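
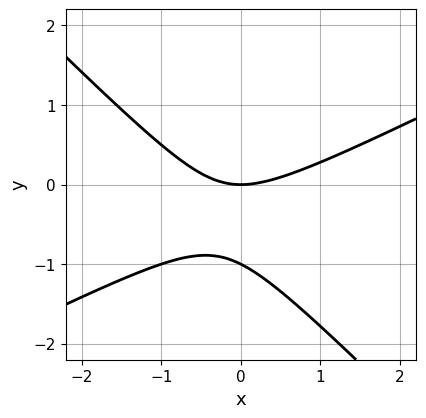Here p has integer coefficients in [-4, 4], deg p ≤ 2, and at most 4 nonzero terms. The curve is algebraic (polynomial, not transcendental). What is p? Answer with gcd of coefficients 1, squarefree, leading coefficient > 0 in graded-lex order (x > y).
x^2 - x*y - 2*y^2 - 2*y

1. deg p = 2.
2. From the visible intercepts: the y-axis gridline crossings are at y ∈ {-1, 0}; it meets the x-axis at x = 0 (among the integer gridlines).
3. The integer polynomial consistent with all of this is the stated p.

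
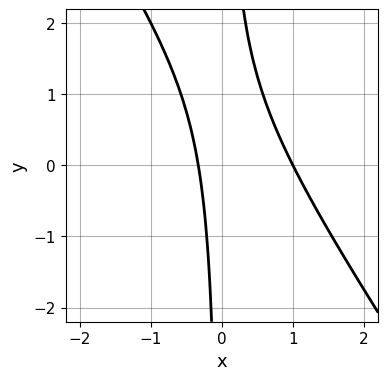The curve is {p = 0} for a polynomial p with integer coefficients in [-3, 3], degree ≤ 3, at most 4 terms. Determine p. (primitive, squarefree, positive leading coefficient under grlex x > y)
3*x^2 + 2*x*y - 2*x - 1

First, the degree is 2 — the shape is more complex than any degree-1 curve.
Next, reading off the gridlines: no y-intercept at any integer in the box; it meets the x-axis at x = 1 (among the integer gridlines).
Finally, putting this together gives p.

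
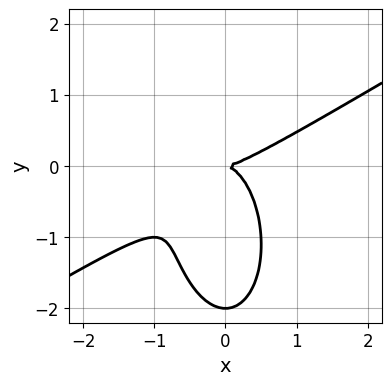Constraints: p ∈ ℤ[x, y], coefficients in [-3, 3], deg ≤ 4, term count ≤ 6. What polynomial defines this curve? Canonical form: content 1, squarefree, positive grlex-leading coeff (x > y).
1. deg p = 3. The shape is more complex than any degree-2 curve.
2. Reading off the gridlines: among the integer gridlines, it crosses the y-axis at y ∈ {-2, 0}; it crosses the x-axis at the gridline x = 0.
3. Together with the visible shape, these determine p as stated.

2*x^3 - 3*x^2*y - y^3 - 2*y^2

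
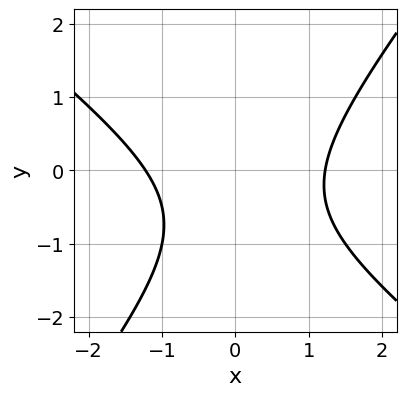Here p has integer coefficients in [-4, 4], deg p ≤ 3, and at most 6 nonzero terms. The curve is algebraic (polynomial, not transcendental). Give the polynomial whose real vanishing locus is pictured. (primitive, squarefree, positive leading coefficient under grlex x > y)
(a) The degree is 2 — no degree-1 curve has this shape.
(b) From the visible intercepts: it misses every integer gridline on the y-axis.
(c) Matching integer coefficients to the picture gives p.

2*x^2 + x*y - 2*y^2 - 2*y - 3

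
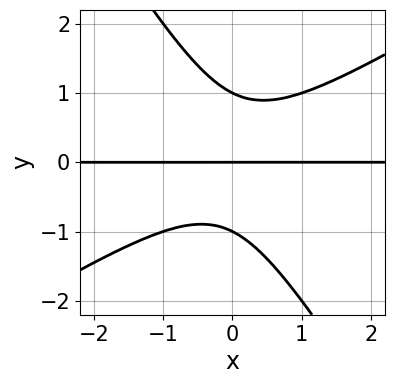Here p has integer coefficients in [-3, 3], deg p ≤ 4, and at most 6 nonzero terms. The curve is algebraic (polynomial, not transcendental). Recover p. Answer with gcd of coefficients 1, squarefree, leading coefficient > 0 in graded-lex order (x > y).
x^2*y - x*y^2 - y^3 + y

deg p = 3. No degree-2 curve has this shape.
Against the integer gridlines: among the integer gridlines, it crosses the y-axis at y ∈ {-1, 0, 1}; the visible x-axis segment lies entirely on the curve.
Together with the visible shape, these determine p as stated.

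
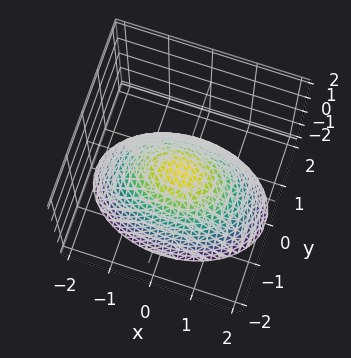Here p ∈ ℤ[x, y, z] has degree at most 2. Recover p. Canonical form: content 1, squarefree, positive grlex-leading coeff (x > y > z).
x^2 + 2*y^2 + 2*z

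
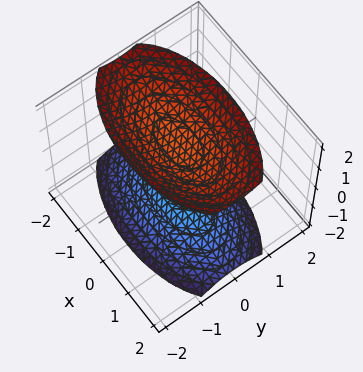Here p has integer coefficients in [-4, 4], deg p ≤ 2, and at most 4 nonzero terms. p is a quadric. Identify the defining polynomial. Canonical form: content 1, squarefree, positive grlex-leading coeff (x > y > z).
First, I count 2 distinct pieces. They look like related sheets of one shape, so recover p as a whole.
Next, deg p = 2. Two sheets facing apart; a quadric.
Next, symmetries: it's symmetric under y → −y, forcing even powers of y; the x ↦ −x reflection is a symmetry, so x appears only in even powers; mirror symmetry z ↦ −z ⇒ only even powers of z.
Next, from the visible intercepts: the surface avoids every integer x-axis point in the box; the surface avoids every integer y-axis point in the box.
Finally, solving for integer coefficients yields p as stated.

x^2 + 3*y^2 - 2*z^2 + 3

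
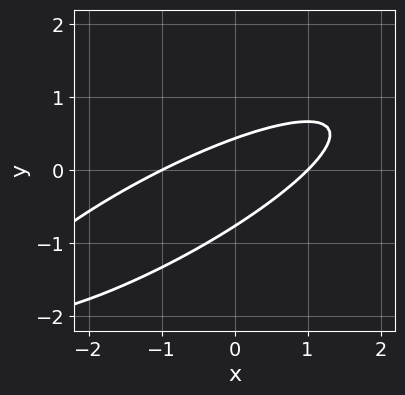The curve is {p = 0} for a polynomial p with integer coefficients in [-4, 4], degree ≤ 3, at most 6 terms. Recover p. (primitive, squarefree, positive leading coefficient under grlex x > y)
x^2 - 3*x*y + 3*y^2 + y - 1

(a) deg p = 2.
(b) Against the integer gridlines: the x-axis gridline crossings are at x ∈ {-1, 1}.
(c) The integer polynomial consistent with all of this is the stated p.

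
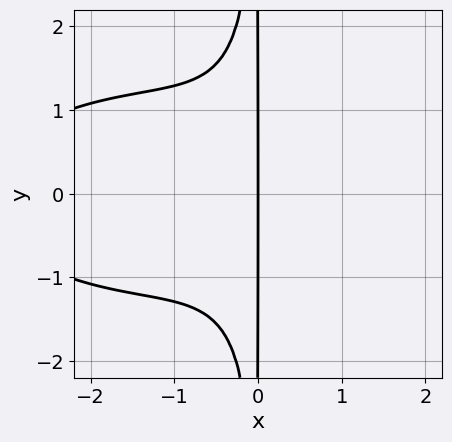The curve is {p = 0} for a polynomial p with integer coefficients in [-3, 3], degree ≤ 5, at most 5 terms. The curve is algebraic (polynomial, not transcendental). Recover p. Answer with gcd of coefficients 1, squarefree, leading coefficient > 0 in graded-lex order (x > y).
The degree is 4 — the shape is more complex than any degree-3 curve.
Symmetries: mirror symmetry y ↦ −y ⇒ only even powers of y.
Reading off the gridlines: every point of the y-axis in the box is on the curve; it meets the x-axis at x = 0 (among the integer gridlines).
The integer polynomial consistent with all of this is the stated p.

x^4 + 3*x^2*y^2 + 3*x^3 + 3*x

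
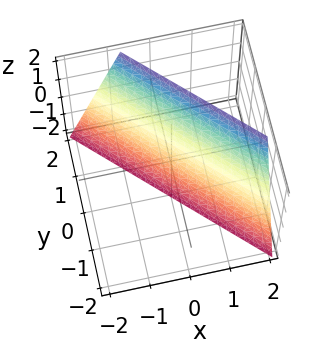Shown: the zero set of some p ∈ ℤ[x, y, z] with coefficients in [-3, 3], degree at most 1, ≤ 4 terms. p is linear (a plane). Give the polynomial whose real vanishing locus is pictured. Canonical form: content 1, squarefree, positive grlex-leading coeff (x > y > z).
The degree is 1 — the surface is flat (a plane).
Observable constraints: it meets the z-axis at z = -2 (among the integer gridlines).
Fitting integer coefficients to these (and the overall shape) gives p.

3*x + 3*y - z - 2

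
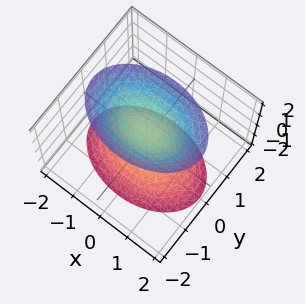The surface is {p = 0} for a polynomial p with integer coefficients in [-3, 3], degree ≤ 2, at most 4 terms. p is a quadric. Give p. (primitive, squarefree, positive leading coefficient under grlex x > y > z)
x^2 + 2*y^2 - z^2 + 1

The picture has 2 separate pieces. Treating them together as one polynomial.
Degree: two separate bowl-shaped sheets opening away from each other; a quadric, so deg p = 2.
Symmetries: the y ↦ −y reflection is a symmetry, so y appears only in even powers; mirror symmetry z ↦ −z ⇒ only even powers of z; mirror symmetry x ↦ −x ⇒ only even powers of x.
Reading off the gridlines: the surface avoids every integer y-axis point in the box; among the integer gridlines, it crosses the z-axis at z ∈ {-1, 1}; the surface avoids every integer x-axis point in the box.
These observations pin down the coefficients.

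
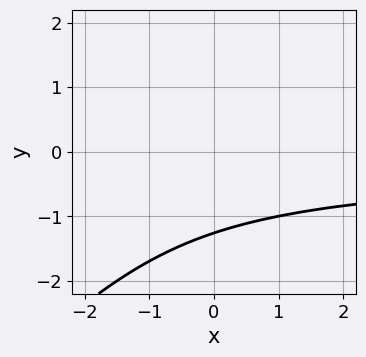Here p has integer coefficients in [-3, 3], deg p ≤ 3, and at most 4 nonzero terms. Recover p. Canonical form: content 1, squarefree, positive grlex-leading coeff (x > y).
x*y^2 - y^3 - 2

1. deg p = 3. The shape is more complex than any degree-2 curve.
2. Checking where it meets the axes: the curve avoids every integer x-axis point in the box.
3. Putting this together gives p.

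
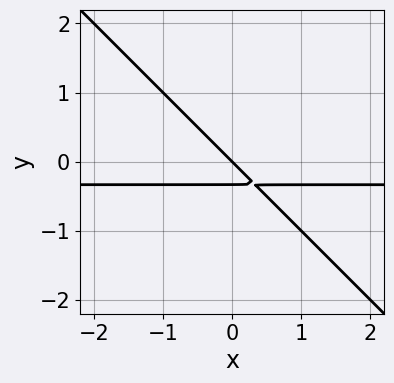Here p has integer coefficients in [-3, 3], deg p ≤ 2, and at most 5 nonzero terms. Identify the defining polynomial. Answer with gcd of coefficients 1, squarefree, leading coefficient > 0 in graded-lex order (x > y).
3*x*y + 3*y^2 + x + y

First, the degree is 2 — no degree-1 curve has this shape.
Then, observable constraints: it crosses the y-axis at the gridline y = 0; one x-axis crossing is at x = 0.
Finally, the integer polynomial consistent with all of this is the stated p.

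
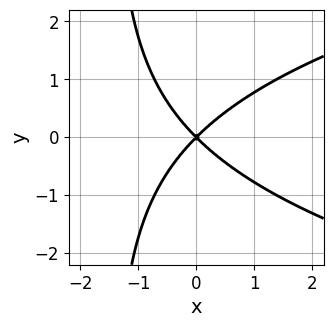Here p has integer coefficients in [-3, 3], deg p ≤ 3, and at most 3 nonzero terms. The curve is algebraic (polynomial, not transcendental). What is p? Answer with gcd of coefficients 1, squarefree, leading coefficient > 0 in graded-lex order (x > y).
1. The degree is 3 — the shape is more complex than any degree-2 curve.
2. Symmetries: the y ↦ −y reflection is a symmetry, so y appears only in even powers.
3. From the visible intercepts: it crosses the x-axis at the gridline x = 0; one y-axis crossing is at y = 0.
4. Putting this together gives p.

2*x*y^2 - 3*x^2 + 3*y^2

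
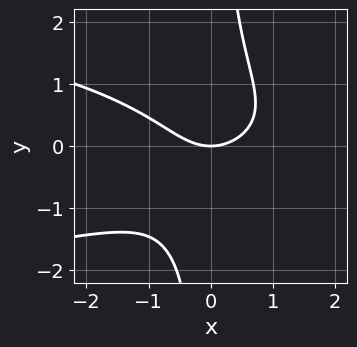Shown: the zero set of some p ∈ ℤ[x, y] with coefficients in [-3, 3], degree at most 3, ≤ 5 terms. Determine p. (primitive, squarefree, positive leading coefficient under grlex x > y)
1. deg p = 3. A generic line meets the curve in up to 3 points.
2. Observable constraints: one y-axis crossing is at y = 0; one x-axis crossing is at x = 0.
3. Solving for integer coefficients yields p as stated.

3*x*y^2 + 2*x^2 - 3*y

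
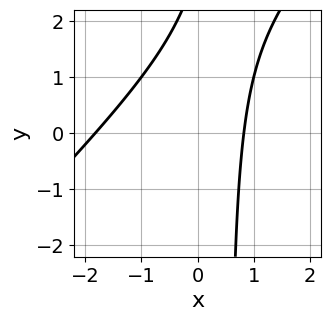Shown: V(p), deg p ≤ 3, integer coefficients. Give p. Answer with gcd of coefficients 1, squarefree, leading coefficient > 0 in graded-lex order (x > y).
2*x^2 - 2*x*y + 2*x + y - 3

deg p = 2. A generic line meets the curve in up to 2 points.
Checking where it meets the axes: it misses every integer gridline on the y-axis.
Solving for integer coefficients yields p as stated.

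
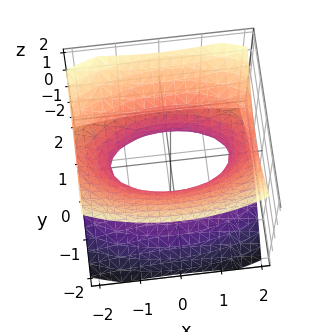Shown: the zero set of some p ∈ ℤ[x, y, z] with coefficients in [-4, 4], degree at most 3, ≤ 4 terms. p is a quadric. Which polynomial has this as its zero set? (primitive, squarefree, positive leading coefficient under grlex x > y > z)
x^2 + 3*y^2 - 3*z^2 - 2

First, deg p = 2. One connected sheet with a waist; a quadric.
Then, symmetries: mirror symmetry x ↦ −x ⇒ only even powers of x; mirror symmetry z ↦ −z ⇒ only even powers of z; the y ↦ −y reflection is a symmetry, so y appears only in even powers.
Then, observable constraints: it misses every integer gridline on the z-axis.
Finally, solving for integer coefficients yields p as stated.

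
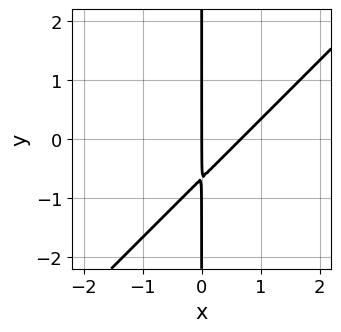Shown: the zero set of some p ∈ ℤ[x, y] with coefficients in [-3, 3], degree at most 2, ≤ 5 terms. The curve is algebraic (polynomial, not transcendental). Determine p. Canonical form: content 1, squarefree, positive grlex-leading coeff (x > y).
3*x^2 - 3*x*y - 2*x

1. Degree: no degree-1 curve has this shape, so deg p = 2.
2. Checking where it meets the axes: it meets the x-axis at x = 0 (among the integer gridlines); every point of the y-axis in the box is on the curve.
3. Assembling these constraints gives the stated polynomial.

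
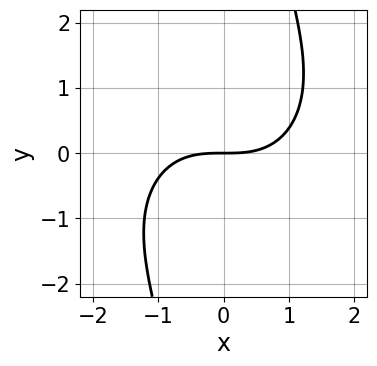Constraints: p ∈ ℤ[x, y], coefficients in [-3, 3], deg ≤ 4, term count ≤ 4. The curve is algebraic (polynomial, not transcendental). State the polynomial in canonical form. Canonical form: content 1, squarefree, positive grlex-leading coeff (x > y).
x^3 + x*y^2 - 3*y

First, degree: a generic line meets the curve in up to 3 points, so deg p = 3.
Then, against the integer gridlines: it meets the y-axis at y = 0 (among the integer gridlines); it meets the x-axis at x = 0 (among the integer gridlines).
Finally, solving for integer coefficients yields p as stated.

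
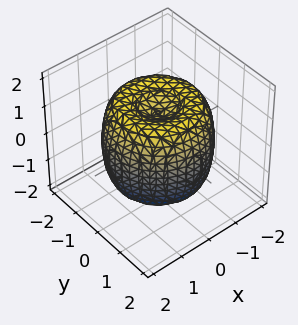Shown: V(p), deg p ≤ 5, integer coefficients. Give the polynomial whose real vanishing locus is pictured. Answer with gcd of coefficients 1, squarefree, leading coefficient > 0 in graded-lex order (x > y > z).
x^4 + 2*x^2*y^2 + y^4 - 2*x^2 - 2*y^2 + z^2 - 1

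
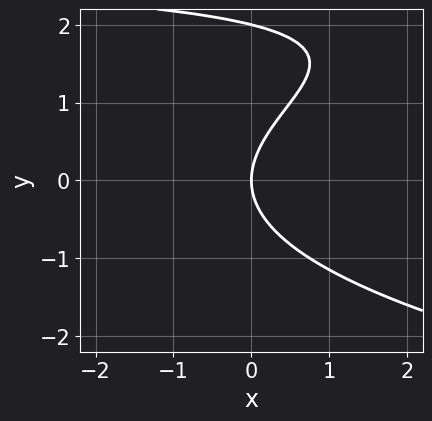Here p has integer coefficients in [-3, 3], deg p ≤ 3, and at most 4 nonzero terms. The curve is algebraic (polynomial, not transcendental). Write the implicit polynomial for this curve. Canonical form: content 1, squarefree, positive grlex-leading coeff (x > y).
(a) Degree: the shape is more complex than any degree-2 curve, so deg p = 3.
(b) Observable constraints: among the integer gridlines, it crosses the y-axis at y ∈ {0, 2}; it crosses the x-axis at the gridline x = 0.
(c) Matching integer coefficients to the picture gives p.

y^3 - x*y - 2*y^2 + 3*x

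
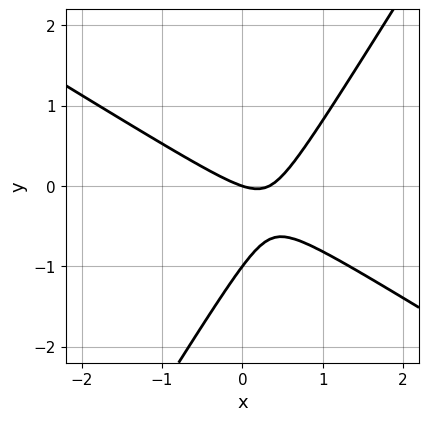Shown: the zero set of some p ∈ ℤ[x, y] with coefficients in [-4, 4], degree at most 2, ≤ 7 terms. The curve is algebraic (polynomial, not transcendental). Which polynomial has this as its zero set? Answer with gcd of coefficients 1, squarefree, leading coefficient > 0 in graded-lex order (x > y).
First, deg p = 2. A generic line meets the curve in up to 2 points.
Then, checking where it meets the axes: it crosses the x-axis at the gridline x = 0; among the integer gridlines, it crosses the y-axis at y ∈ {-1, 0}.
Finally, fitting integer coefficients to these (and the overall shape) gives p.

3*x^2 + 3*x*y - 3*y^2 - x - 3*y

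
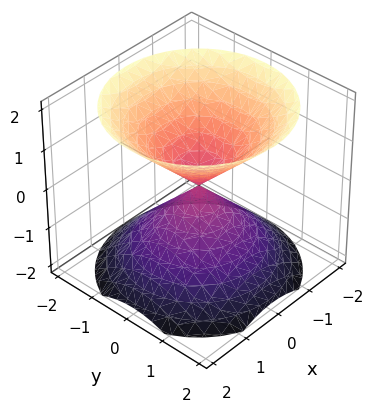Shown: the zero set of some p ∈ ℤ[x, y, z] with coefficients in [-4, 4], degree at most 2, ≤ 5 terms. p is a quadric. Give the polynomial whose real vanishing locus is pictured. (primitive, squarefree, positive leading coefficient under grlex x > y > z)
x^2 + y^2 - z^2

There are 2 components.
Degree: a double cone through the origin; a quadric, so deg p = 2.
Symmetry: every cross-section ⟂ z is a circle, so x, y appear only via x² + y²; mirror symmetry z ↦ −z ⇒ only even powers of z.
From the visible intercepts: it crosses the x-axis at the gridline x = 0; a circular section at z = 1 has radius exactly 1.
These observations pin down the coefficients.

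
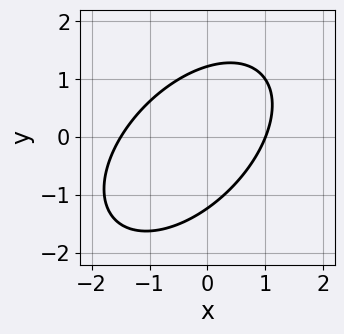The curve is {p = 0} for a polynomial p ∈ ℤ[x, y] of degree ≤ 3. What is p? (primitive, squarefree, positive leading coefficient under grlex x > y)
2*x^2 - 2*x*y + 2*y^2 + x - 3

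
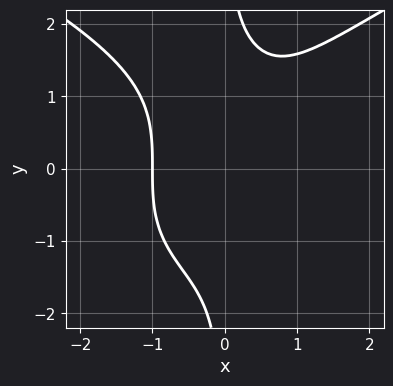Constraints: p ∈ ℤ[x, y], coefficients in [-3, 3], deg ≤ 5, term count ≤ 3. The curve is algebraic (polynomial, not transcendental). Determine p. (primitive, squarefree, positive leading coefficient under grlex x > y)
x*y^3 - 2*x^3 - 2

(a) deg p = 4. The shape is more complex than any degree-3 curve.
(b) Observable constraints: it misses every integer gridline on the y-axis; it meets the x-axis at x = -1 (among the integer gridlines).
(c) Together with the visible shape, these determine p as stated.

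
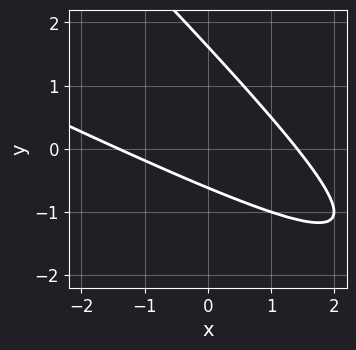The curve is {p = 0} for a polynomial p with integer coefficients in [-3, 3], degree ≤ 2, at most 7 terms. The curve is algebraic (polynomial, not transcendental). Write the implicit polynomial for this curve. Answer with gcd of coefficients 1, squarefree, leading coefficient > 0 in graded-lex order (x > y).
1. The degree is 2 — the shape is more complex than any degree-1 curve.
2. Solving for integer coefficients yields p as stated.

x^2 + 3*x*y + 2*y^2 - 2*y - 2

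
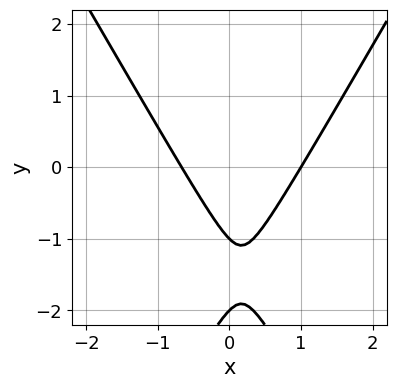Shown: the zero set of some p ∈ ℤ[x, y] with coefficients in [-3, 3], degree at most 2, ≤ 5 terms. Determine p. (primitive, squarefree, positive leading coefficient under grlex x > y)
Degree: the shape is more complex than any degree-1 curve, so deg p = 2.
From the visible intercepts: among the integer gridlines, it crosses the y-axis at y ∈ {-2, -1}; one x-axis crossing is at x = 1.
Assembling these constraints gives the stated polynomial.

3*x^2 - y^2 - x - 3*y - 2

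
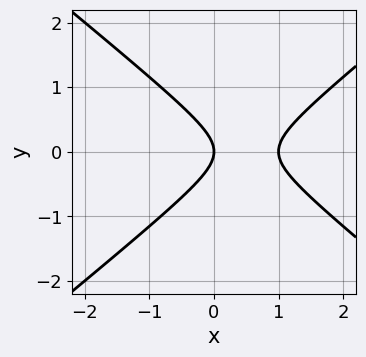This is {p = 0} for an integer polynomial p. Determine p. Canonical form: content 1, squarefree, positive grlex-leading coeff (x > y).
2*x^2 - 3*y^2 - 2*x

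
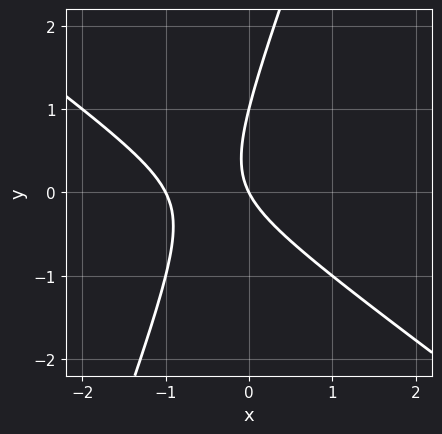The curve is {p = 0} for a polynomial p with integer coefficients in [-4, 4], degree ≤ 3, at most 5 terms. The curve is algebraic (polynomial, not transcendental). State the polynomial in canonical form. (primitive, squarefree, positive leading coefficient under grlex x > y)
First, degree: the shape is more complex than any degree-1 curve, so deg p = 2.
Then, reading off the gridlines: the x-axis gridline crossings are at x ∈ {-1, 0}; the y-axis gridline crossings are at y ∈ {0, 1}.
Finally, solving for integer coefficients yields p as stated.

2*x^2 + 2*x*y - y^2 + 2*x + y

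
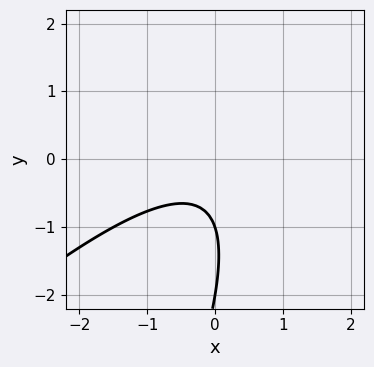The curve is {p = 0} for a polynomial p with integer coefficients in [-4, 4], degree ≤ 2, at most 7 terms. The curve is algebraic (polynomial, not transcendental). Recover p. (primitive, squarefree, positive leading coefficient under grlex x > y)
2*x^2 - 3*x*y + y^2 + 3*y + 2

First, the degree is 2 — the shape is more complex than any degree-1 curve.
Next, observable constraints: the y-axis gridline crossings are at y ∈ {-2, -1}; it misses every integer gridline on the x-axis.
Finally, putting this together gives p.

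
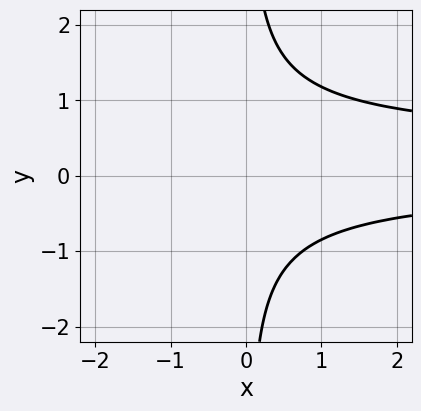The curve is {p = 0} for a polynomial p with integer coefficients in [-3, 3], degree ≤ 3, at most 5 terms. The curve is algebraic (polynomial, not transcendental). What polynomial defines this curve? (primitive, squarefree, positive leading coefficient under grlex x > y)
The degree is 3 — a generic line meets the curve in up to 3 points.
Checking where it meets the axes: the curve avoids every integer x-axis point in the box; it misses every integer gridline on the y-axis.
Matching integer coefficients to the picture gives p.

3*x*y^2 - x*y - 3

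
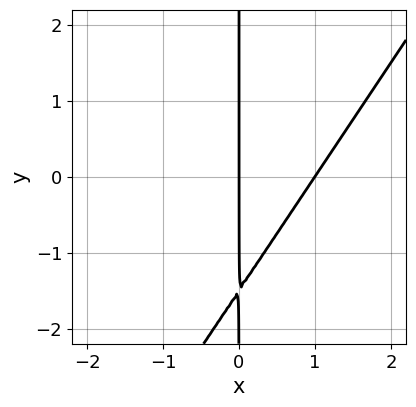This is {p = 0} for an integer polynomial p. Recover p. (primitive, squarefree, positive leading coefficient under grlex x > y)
3*x^2 - 2*x*y - 3*x

First, degree: a generic line meets the curve in up to 2 points, so deg p = 2.
Then, reading off the gridlines: among the integer gridlines, it crosses the x-axis at x ∈ {0, 1}; the visible y-axis segment lies entirely on the curve.
Finally, the integer polynomial consistent with all of this is the stated p.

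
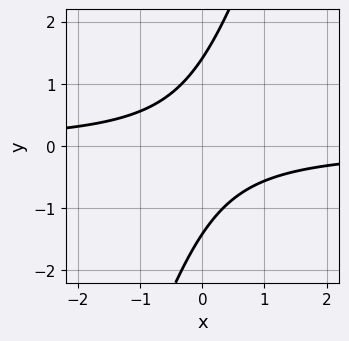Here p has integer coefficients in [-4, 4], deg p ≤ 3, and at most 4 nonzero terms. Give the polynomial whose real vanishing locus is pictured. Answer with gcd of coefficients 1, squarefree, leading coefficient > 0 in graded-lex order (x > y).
3*x*y - y^2 + 2

(a) The degree is 2 — no degree-1 curve has this shape.
(b) Against the integer gridlines: the curve avoids every integer x-axis point in the box.
(c) Together with the visible shape, these determine p as stated.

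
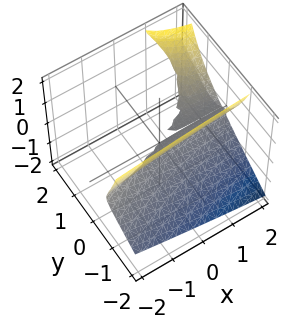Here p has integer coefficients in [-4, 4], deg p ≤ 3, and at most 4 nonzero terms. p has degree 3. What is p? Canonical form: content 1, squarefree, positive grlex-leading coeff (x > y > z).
The picture has 2 separate pieces. Treating them together as one polynomial.
The degree is 3 — the shape is more complex than any degree-2 surface.
From the visible intercepts: one z-axis crossing is at z = 0; every point of the x-axis in the box is on the surface; it meets the y-axis at y = 0 (among the integer gridlines).
Together with the visible shape, these determine p as stated.

x*y^2 - 2*y^3 + 3*y^2*z - 3*z^2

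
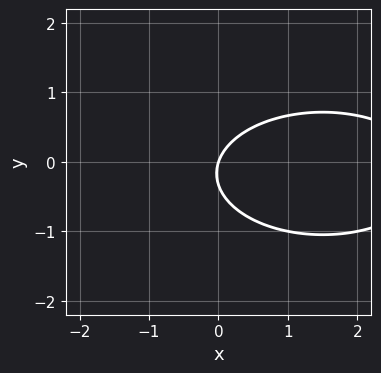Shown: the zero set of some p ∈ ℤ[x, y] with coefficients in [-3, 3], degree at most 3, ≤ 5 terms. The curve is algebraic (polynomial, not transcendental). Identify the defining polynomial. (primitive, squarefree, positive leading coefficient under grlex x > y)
x^2 + 3*y^2 - 3*x + y

The degree is 2 — a generic line meets the curve in up to 2 points.
Against the integer gridlines: it meets the y-axis at y = 0 (among the integer gridlines); it crosses the x-axis at the gridline x = 0.
These observations pin down the coefficients.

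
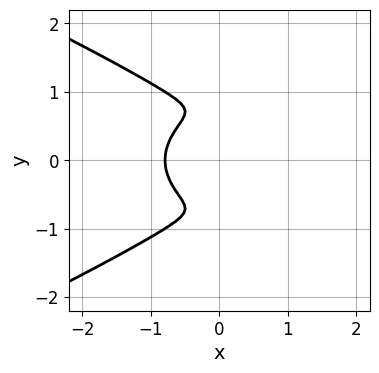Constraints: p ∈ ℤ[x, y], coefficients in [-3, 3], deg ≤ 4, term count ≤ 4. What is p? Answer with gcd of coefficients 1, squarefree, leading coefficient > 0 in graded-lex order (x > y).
(a) Degree: the shape is more complex than any degree-3 curve, so deg p = 4.
(b) Symmetries: the y ↦ −y reflection is a symmetry, so y appears only in even powers.
(c) From the axis intercepts and sections: it misses every integer gridline on the y-axis.
(d) These observations pin down the coefficients.

3*y^4 + 2*x^3 - 3*y^2 + 1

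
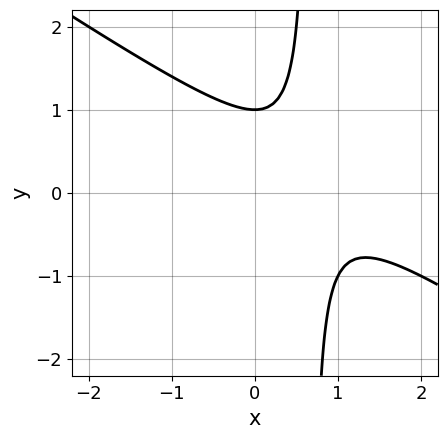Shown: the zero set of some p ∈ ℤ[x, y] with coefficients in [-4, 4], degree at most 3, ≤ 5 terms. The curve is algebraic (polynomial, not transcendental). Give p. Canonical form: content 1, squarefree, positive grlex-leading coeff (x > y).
2*x^2 + 3*x*y - 3*x - 2*y + 2

(a) The degree is 2 — no degree-1 curve has this shape.
(b) From the visible intercepts: one y-axis crossing is at y = 1; no x-intercept at any integer in the box.
(c) Solving for integer coefficients yields p as stated.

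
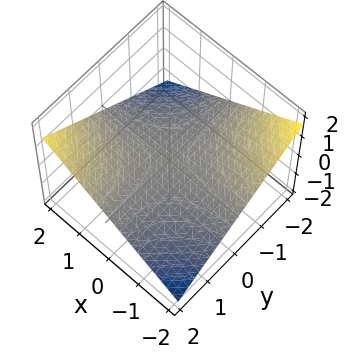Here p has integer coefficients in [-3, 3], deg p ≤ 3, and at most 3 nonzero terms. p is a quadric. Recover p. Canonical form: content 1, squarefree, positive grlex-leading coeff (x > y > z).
1. Degree: a hyperbolic paraboloid; a quadric, so deg p = 2.
2. Observable constraints: every point of the y-axis in the box is on the surface; every point of the x-axis in the box is on the surface; it crosses the z-axis at the gridline z = 0.
3. Matching integer coefficients to the picture gives p.

x*y - 3*z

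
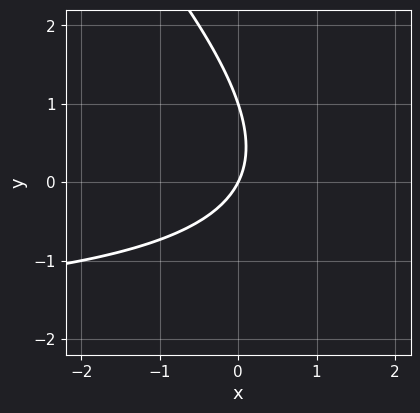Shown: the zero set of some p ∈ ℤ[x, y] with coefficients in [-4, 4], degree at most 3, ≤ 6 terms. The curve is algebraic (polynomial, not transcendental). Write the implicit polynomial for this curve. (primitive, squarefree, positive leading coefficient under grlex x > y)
x*y + y^2 + 2*x - y

1. The degree is 2 — a generic line meets the curve in up to 2 points.
2. From the visible intercepts: among the integer gridlines, it crosses the y-axis at y ∈ {0, 1}; it meets the x-axis at x = 0 (among the integer gridlines).
3. Putting this together gives p.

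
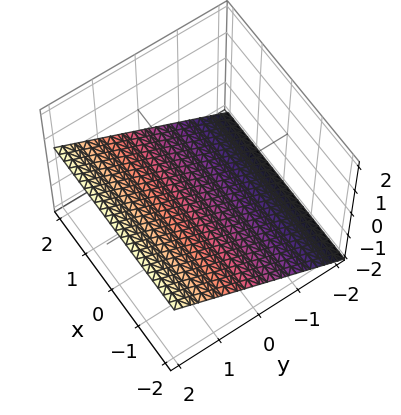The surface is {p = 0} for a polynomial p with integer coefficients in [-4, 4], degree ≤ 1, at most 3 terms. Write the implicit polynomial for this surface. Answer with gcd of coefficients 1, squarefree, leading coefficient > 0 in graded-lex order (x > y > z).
First, deg p = 1. The surface is flat (a plane).
Next, against the integer gridlines: no x-intercept at any integer in the box; it meets the y-axis at y = 1 (among the integer gridlines).
Finally, the integer polynomial consistent with all of this is the stated p.

2*y - 3*z - 2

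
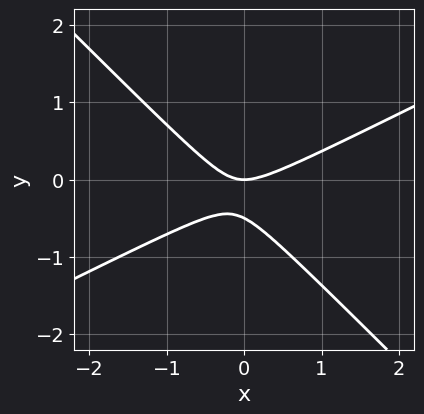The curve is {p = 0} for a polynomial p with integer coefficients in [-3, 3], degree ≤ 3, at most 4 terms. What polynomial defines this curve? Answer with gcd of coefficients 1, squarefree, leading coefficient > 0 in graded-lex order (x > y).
1. The degree is 2 — a generic line meets the curve in up to 2 points.
2. Checking where it meets the axes: it meets the x-axis at x = 0 (among the integer gridlines); one y-axis crossing is at y = 0.
3. The integer polynomial consistent with all of this is the stated p.

x^2 - x*y - 2*y^2 - y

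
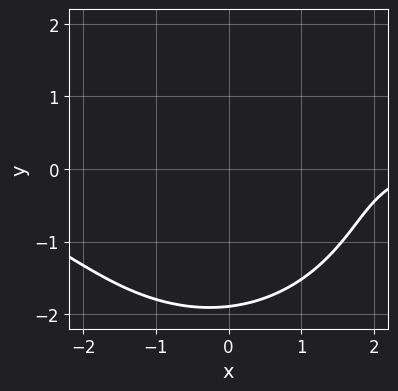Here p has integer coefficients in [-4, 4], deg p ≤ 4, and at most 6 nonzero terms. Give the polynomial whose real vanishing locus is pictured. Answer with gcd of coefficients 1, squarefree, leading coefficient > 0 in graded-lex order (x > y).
(a) Degree: no degree-2 curve has this shape, so deg p = 3.
(b) From the visible intercepts: the curve avoids every integer x-axis point in the box.
(c) Together with the visible shape, these determine p as stated.

x^2*y + y^3 - x - 2*y + 3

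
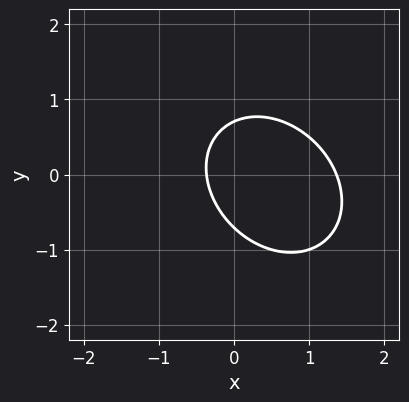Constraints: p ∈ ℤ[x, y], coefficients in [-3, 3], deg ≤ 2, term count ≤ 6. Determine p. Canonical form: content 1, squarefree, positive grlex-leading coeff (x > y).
The degree is 2 — no degree-1 curve has this shape.
Matching integer coefficients to the picture gives p.

2*x^2 + x*y + 2*y^2 - 2*x - 1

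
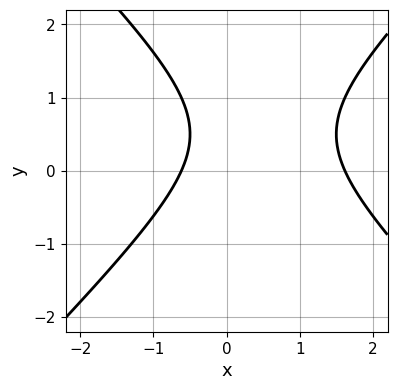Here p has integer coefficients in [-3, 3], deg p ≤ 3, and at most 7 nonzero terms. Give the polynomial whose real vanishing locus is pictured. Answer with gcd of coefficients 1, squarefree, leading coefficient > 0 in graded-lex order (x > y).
x^2 - y^2 - x + y - 1

1. Degree: a generic line meets the curve in up to 2 points, so deg p = 2.
2. Observable constraints: no y-intercept at any integer in the box.
3. Fitting integer coefficients to these (and the overall shape) gives p.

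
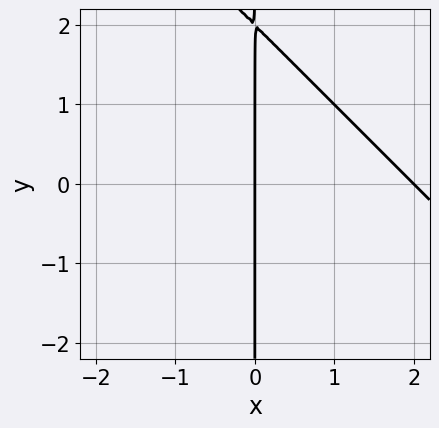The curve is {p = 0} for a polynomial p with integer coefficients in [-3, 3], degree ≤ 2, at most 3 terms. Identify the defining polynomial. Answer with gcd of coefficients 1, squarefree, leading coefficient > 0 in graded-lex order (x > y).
x^2 + x*y - 2*x

(a) deg p = 2. The shape is more complex than any degree-1 curve.
(b) From the visible intercepts: the x-axis gridline crossings are at x ∈ {0, 2}; the visible y-axis segment lies entirely on the curve.
(c) Solving for integer coefficients yields p as stated.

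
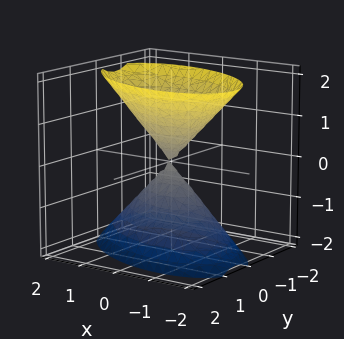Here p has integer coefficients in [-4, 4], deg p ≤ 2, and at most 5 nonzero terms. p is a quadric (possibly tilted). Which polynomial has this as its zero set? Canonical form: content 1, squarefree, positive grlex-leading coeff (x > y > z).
x^2 + x*y + 2*y^2 - z^2

There are 2 components. They look like related sheets of one shape, so recover p as a whole.
Degree: no degree-1 surface has this shape, so deg p = 2.
Reading off the gridlines: it meets the x-axis at x = 0 (among the integer gridlines); it crosses the y-axis at the gridline y = 0; it crosses the z-axis at the gridline z = 0.
Fitting integer coefficients to these (and the overall shape) gives p.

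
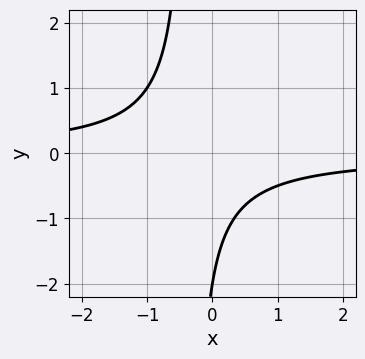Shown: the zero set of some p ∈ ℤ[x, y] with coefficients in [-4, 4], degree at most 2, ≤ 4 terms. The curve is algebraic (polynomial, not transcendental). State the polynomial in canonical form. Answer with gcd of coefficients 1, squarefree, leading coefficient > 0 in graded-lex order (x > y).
The degree is 2 — no degree-1 curve has this shape.
Against the integer gridlines: it crosses the y-axis at the gridline y = -2; no x-intercept at any integer in the box.
The integer polynomial consistent with all of this is the stated p.

3*x*y + y + 2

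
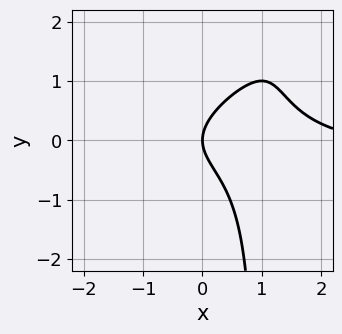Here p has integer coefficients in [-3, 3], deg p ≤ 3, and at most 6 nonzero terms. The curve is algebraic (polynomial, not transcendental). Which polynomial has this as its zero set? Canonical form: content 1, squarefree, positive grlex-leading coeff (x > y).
2*x^2*y - 3*x*y^2 + x^2 + 3*y^2 - 3*x

1. The degree is 3 — a generic line meets the curve in up to 3 points.
2. Checking where it meets the axes: it meets the y-axis at y = 0 (among the integer gridlines); one x-axis crossing is at x = 0.
3. Assembling these constraints gives the stated polynomial.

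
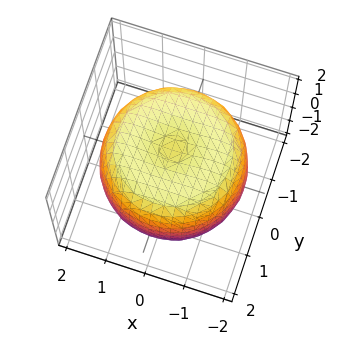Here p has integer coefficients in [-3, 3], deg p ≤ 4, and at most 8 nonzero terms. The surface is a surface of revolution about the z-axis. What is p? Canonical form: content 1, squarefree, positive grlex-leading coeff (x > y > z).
First, deg p = 4. The shape is more complex than any degree-3 surface.
Then, symmetry: the z-axis is an axis of rotation, so x and y enter only as x² + y².
Then, reading off the gridlines: a circular section at z = 1 has radius between 1 and 2.
Finally, solving for integer coefficients yields p as stated.

x^4 + 2*x^2*y^2 + y^4 - 2*x^2 - 2*y^2 + 2*z^2 - 3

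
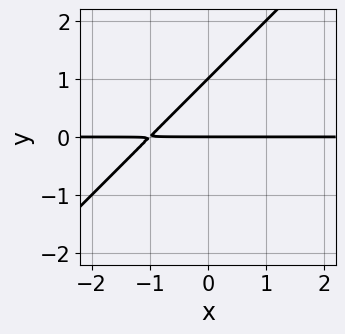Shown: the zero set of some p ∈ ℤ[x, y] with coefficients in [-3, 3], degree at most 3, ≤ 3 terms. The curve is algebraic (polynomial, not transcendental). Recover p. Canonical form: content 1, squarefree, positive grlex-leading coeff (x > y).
x*y - y^2 + y

(a) deg p = 2.
(b) Against the integer gridlines: the y-axis gridline crossings are at y ∈ {0, 1}; the visible x-axis segment lies entirely on the curve.
(c) Assembling these constraints gives the stated polynomial.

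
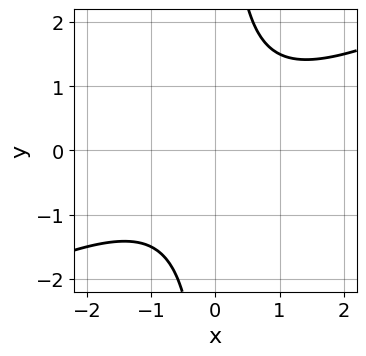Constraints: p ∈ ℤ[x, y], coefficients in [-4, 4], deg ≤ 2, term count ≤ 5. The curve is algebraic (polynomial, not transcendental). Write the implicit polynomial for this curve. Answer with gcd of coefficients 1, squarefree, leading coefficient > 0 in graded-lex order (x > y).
The degree is 2 — a generic line meets the curve in up to 2 points.
Observable constraints: no x-intercept at any integer in the box; it misses every integer gridline on the y-axis.
Fitting integer coefficients to these (and the overall shape) gives p.

x^2 - 2*x*y + 2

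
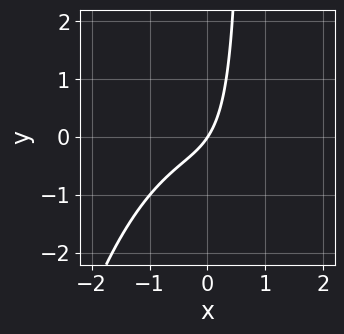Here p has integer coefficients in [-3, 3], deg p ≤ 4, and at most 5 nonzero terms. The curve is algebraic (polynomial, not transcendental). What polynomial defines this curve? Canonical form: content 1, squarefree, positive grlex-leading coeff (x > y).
The degree is 3 — a generic line meets the curve in up to 3 points.
Checking where it meets the axes: it crosses the x-axis at the gridline x = 0; it meets the y-axis at y = 0 (among the integer gridlines).
These observations pin down the coefficients.

2*x^3 + 3*x*y + 3*x - 2*y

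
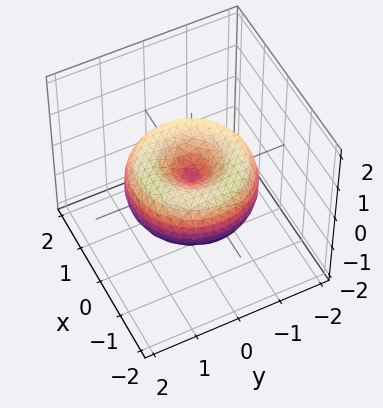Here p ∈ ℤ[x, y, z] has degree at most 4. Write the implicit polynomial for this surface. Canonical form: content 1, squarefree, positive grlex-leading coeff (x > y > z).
x^4 + 2*x^2*y^2 + y^4 - 2*x^2 - 2*y^2 + 2*z^2

Degree: no degree-3 surface has this shape, so deg p = 4.
Symmetry: every cross-section ⟂ z is a circle, so x, y appear only via x² + y².
From the axis intercepts and sections: a circular section at z = 0 has radius between 1 and 2; it meets the x-axis at x = 0 (among the integer gridlines).
The integer polynomial consistent with all of this is the stated p.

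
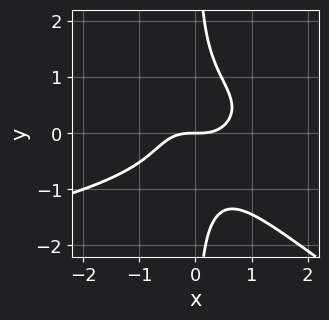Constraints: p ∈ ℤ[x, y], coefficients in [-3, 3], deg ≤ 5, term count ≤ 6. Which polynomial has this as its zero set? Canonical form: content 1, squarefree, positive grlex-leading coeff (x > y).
2*x^2*y^2 + 3*x*y^3 + 2*x^3 - 2*y

1. Degree: a generic line meets the curve in up to 4 points, so deg p = 4.
2. Reading off the gridlines: it crosses the x-axis at the gridline x = 0; it crosses the y-axis at the gridline y = 0.
3. Fitting integer coefficients to these (and the overall shape) gives p.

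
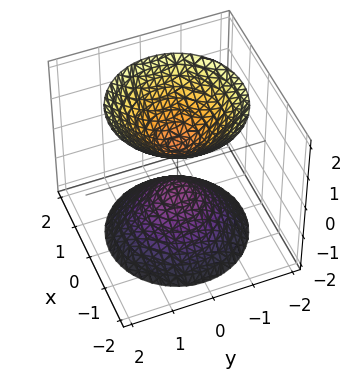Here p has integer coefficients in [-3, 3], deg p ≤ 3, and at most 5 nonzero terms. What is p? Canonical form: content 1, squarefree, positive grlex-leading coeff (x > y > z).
1. There are 2 components. They look like related sheets of one shape, so recover p as a whole.
2. deg p = 2. Two separate bowl-shaped sheets opening away from each other; a quadric.
3. Symmetries: mirror symmetry z ↦ −z ⇒ only even powers of z; the surface is invariant under rotation about z: p = q(x² + y², z).
4. Checking where it meets the axes: the surface avoids every integer y-axis point in the box; a circular section at z = 2 has radius between 1 and 2; the surface avoids every integer x-axis point in the box.
5. Solving for integer coefficients yields p as stated.

3*x^2 + 3*y^2 - 2*z^2 + 1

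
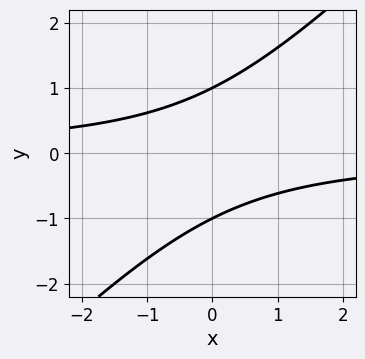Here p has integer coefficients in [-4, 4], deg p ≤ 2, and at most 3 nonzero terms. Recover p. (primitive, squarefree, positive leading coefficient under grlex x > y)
(a) The degree is 2 — no degree-1 curve has this shape.
(b) Observable constraints: among the integer gridlines, it crosses the y-axis at y ∈ {-1, 1}; the curve avoids every integer x-axis point in the box.
(c) Putting this together gives p.

x*y - y^2 + 1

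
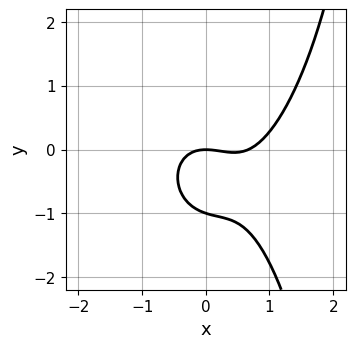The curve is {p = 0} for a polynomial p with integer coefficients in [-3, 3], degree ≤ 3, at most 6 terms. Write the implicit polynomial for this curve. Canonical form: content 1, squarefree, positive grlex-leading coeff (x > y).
3*x^3 + x*y^2 - 2*x^2 - 3*y^2 - 3*y

1. deg p = 3. A generic line meets the curve in up to 3 points.
2. Against the integer gridlines: it crosses the x-axis at the gridline x = 0; the y-axis gridline crossings are at y ∈ {-1, 0}.
3. Solving for integer coefficients yields p as stated.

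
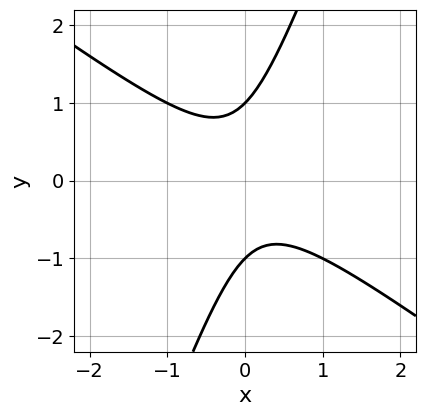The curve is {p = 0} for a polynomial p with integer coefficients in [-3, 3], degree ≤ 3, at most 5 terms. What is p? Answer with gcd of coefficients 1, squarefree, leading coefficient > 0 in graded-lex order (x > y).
2*x^2 + 2*x*y - y^2 + 1

First, degree: a generic line meets the curve in up to 2 points, so deg p = 2.
Then, against the integer gridlines: no x-intercept at any integer in the box; the y-axis gridline crossings are at y ∈ {-1, 1}.
Finally, putting this together gives p.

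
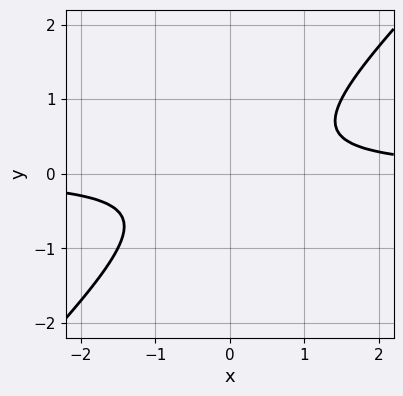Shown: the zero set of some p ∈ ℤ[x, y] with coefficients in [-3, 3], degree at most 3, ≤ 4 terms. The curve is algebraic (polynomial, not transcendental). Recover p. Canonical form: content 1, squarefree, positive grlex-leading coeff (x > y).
2*x*y - 2*y^2 - 1

(a) The degree is 2 — no degree-1 curve has this shape.
(b) Checking where it meets the axes: the curve avoids every integer y-axis point in the box; no x-intercept at any integer in the box.
(c) Solving for integer coefficients yields p as stated.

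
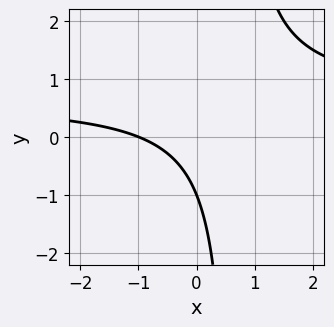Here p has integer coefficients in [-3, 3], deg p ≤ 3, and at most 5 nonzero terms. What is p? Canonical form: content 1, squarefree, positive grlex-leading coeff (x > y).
3*x*y - 2*x - 2*y - 2

(a) deg p = 2. The shape is more complex than any degree-1 curve.
(b) From the visible intercepts: it meets the x-axis at x = -1 (among the integer gridlines); one y-axis crossing is at y = -1.
(c) The integer polynomial consistent with all of this is the stated p.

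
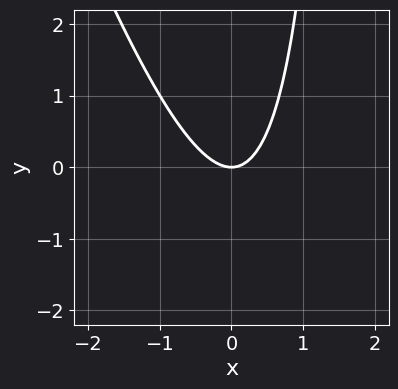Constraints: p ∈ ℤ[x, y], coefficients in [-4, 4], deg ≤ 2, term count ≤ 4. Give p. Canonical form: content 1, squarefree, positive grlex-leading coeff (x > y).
3*x^2 + x*y - 2*y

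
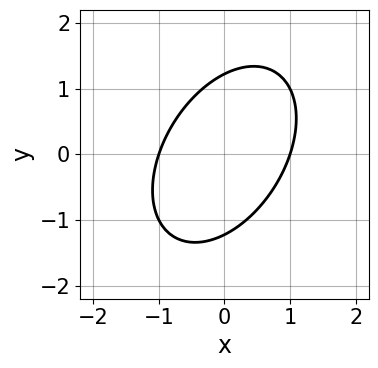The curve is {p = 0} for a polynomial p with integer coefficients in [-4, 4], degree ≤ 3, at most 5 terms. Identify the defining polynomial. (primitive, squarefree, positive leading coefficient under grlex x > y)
3*x^2 - 2*x*y + 2*y^2 - 3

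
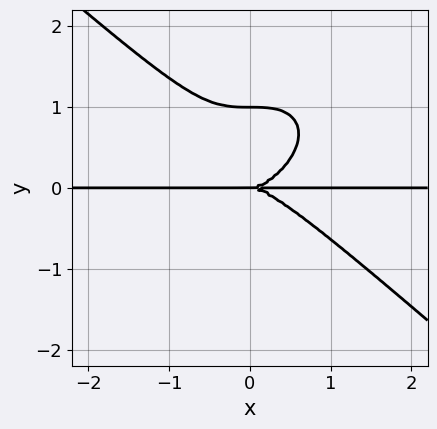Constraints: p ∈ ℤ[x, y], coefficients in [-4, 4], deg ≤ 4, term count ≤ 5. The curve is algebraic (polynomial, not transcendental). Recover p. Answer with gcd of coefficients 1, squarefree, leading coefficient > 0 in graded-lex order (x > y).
2*x^3*y + 3*y^4 - 3*y^3

1. deg p = 4. No degree-3 curve has this shape.
2. From the axis intercepts and sections: every point of the x-axis in the box is on the curve; the y-axis gridline crossings are at y ∈ {0, 1}.
3. Fitting integer coefficients to these (and the overall shape) gives p.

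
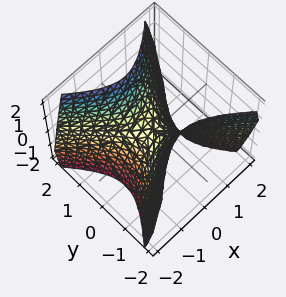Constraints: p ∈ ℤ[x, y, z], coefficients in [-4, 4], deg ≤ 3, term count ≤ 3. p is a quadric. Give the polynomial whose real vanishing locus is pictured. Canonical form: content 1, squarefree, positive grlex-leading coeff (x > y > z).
First, deg p = 2. A saddle surface; a quadric.
Then, symmetries: mirror symmetry y ↦ −y ⇒ only even powers of y; mirror symmetry x ↦ −x ⇒ only even powers of x.
Then, from the visible intercepts: it crosses the z-axis at the gridline z = 0; it meets the y-axis at y = 0 (among the integer gridlines); it crosses the x-axis at the gridline x = 0.
Finally, the integer polynomial consistent with all of this is the stated p.

3*x^2 - 3*y^2 + 2*z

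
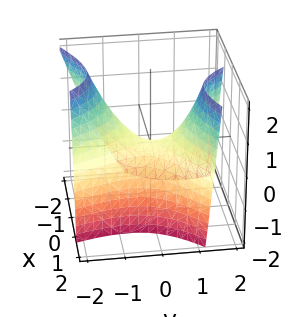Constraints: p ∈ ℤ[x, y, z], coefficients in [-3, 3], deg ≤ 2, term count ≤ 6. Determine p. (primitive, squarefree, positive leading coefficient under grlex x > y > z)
(a) deg p = 2.
(b) From the axis intercepts and sections: it crosses the z-axis at the gridline z = 0; it meets the y-axis at y = 0 (among the integer gridlines).
(c) These observations pin down the coefficients.

3*x^2 - 3*x*y - x*z - 2*y^2 + 3*z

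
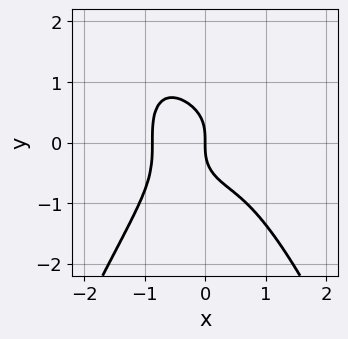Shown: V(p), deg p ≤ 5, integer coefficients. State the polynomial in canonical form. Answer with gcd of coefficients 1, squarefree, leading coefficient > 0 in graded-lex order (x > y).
3*x^4 + 2*y^3 + 2*x

deg p = 4. A generic line meets the curve in up to 4 points.
Checking where it meets the axes: it meets the x-axis at x = 0 (among the integer gridlines); it crosses the y-axis at the gridline y = 0.
Solving for integer coefficients yields p as stated.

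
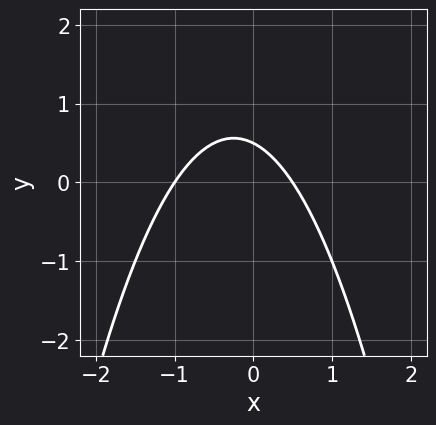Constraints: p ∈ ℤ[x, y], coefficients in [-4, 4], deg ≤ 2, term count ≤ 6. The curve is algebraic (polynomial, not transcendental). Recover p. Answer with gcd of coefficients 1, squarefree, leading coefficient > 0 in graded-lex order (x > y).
2*x^2 + x + 2*y - 1

(a) Degree: no degree-1 curve has this shape, so deg p = 2.
(b) Reading off the gridlines: it crosses the x-axis at the gridline x = -1.
(c) Together with the visible shape, these determine p as stated.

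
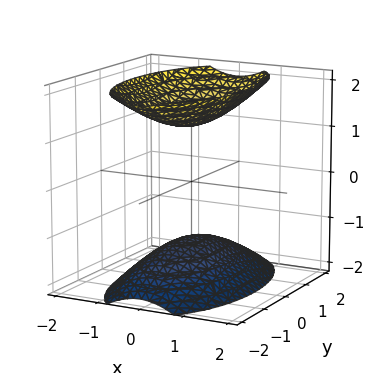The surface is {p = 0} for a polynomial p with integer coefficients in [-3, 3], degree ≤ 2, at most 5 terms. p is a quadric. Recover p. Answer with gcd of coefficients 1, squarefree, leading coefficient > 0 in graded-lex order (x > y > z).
1. I count 2 distinct pieces.
2. deg p = 2.
3. Symmetries: mirror symmetry z ↦ −z ⇒ only even powers of z; it's symmetric under y → −y, forcing even powers of y; the x ↦ −x reflection is a symmetry, so x appears only in even powers.
4. Against the integer gridlines: it misses every integer gridline on the y-axis; it misses every integer gridline on the x-axis.
5. These observations pin down the coefficients.

3*x^2 + y^2 - 2*z^2 + 3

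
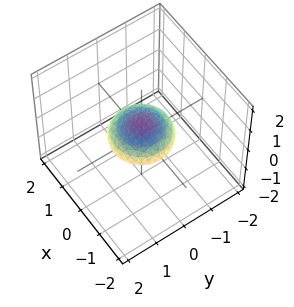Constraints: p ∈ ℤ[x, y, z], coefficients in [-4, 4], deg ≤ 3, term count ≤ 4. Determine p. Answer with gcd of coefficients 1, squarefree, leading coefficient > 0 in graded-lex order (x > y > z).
x^2 + y^2 + 3*z^2 - 1

(a) The degree is 2 — bounded and convex; a quadric.
(b) Symmetries: the z ↦ −z reflection is a symmetry, so z appears only in even powers; the surface is invariant under rotation about z: p = q(x² + y², z).
(c) Reading off the gridlines: the y-axis gridline crossings are at y ∈ {-1, 1}; a circular section at z = 0 has radius exactly 1.
(d) Putting this together gives p. Check: (1, 0, 0) on the x-axis lies on the surface, and p(1, 0, 0) = 0. ✓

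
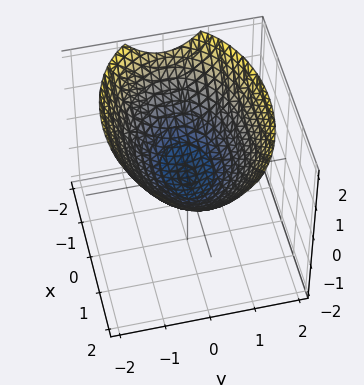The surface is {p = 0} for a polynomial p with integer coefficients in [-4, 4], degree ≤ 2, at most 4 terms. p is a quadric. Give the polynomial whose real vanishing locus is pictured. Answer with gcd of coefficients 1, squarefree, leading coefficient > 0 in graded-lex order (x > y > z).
Degree: a single bowl opening along one axis; a quadric, so deg p = 2.
Symmetries: the y ↦ −y reflection is a symmetry, so y appears only in even powers; it's symmetric under x → −x, forcing even powers of x.
From the axis intercepts and sections: one z-axis crossing is at z = 0; it meets the x-axis at x = 0 (among the integer gridlines).
Putting this together gives p.

x^2 + 2*y^2 - 3*z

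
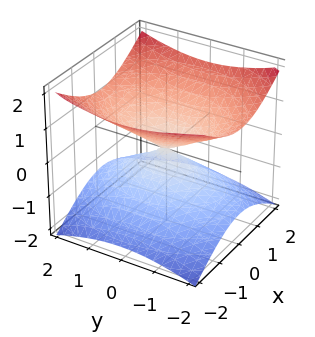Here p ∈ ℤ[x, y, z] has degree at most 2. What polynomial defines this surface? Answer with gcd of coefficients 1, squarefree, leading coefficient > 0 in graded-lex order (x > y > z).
2*x^2 + y^2 - 3*z^2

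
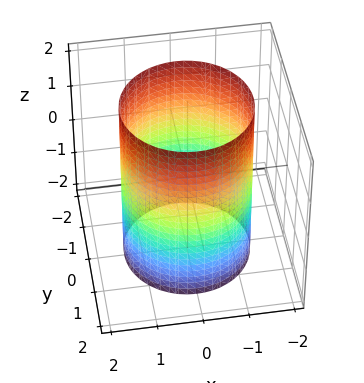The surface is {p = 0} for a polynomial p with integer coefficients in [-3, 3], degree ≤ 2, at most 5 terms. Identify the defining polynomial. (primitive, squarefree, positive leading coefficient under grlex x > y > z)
(a) Degree: constant cross-section along one axis; a quadric, so deg p = 2.
(b) Symmetries: it's symmetric under z → −z, forcing even powers of z; every cross-section ⟂ z is a circle, so x, y appear only via x² + y².
(c) Reading off the gridlines: a circular section at z = 2 has radius between 1 and 2; no z-intercept at any integer in the box.
(d) Together with the visible shape, these determine p as stated.

x^2 + y^2 - 2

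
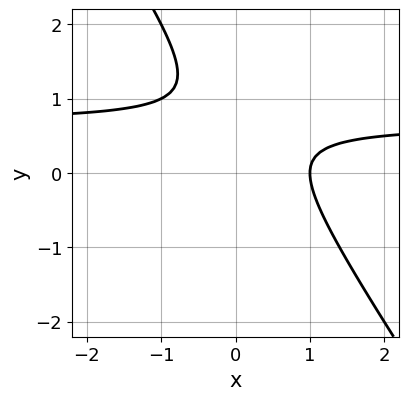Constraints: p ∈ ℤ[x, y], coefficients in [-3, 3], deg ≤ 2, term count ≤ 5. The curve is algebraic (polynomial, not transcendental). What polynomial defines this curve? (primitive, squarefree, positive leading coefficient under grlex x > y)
3*x*y + 2*y^2 - 2*x - 3*y + 2

The degree is 2 — a generic line meets the curve in up to 2 points.
From the visible intercepts: one x-axis crossing is at x = 1; the curve avoids every integer y-axis point in the box.
Assembling these constraints gives the stated polynomial.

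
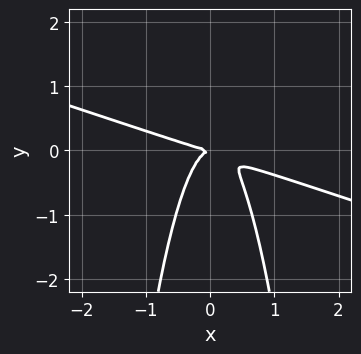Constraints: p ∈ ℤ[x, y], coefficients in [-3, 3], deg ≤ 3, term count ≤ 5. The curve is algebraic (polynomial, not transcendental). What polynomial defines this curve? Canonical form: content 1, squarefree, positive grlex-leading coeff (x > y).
(a) Degree: the shape is more complex than any degree-2 curve, so deg p = 3.
(b) From the axis intercepts and sections: it crosses the y-axis at the gridline y = 0; it meets the x-axis at x = 0 (among the integer gridlines).
(c) Together with the visible shape, these determine p as stated.

x^3 + 3*x^2*y + y^2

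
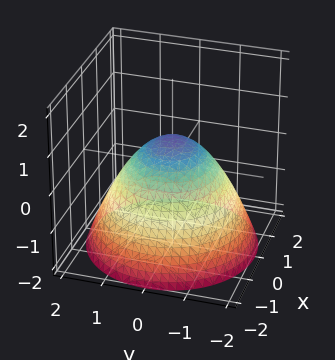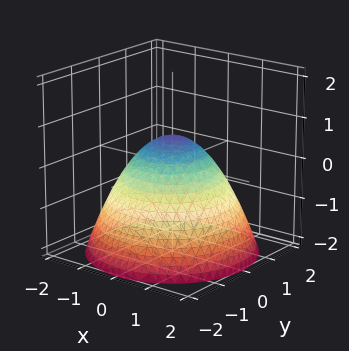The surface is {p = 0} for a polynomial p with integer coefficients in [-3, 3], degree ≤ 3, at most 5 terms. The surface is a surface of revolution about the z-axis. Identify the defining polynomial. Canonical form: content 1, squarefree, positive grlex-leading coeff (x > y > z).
2*x^2 + 2*y^2 + 3*z - 2

First, degree: the shape is more complex than any degree-1 surface, so deg p = 2.
Next, by symmetry, the z-axis is an axis of rotation, so x and y enter only as x² + y².
Next, observable constraints: the y-axis gridline crossings are at y ∈ {-1, 1}; a circular section at z = -1 has radius between 1 and 2; the x-axis gridline crossings are at x ∈ {-1, 1}.
Finally, assembling these constraints gives the stated polynomial.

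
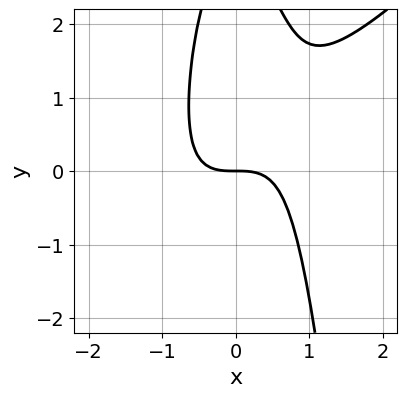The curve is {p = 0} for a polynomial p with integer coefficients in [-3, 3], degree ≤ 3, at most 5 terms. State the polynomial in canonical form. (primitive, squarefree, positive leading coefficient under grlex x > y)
First, degree: no degree-2 curve has this shape, so deg p = 3.
Then, reading off the gridlines: it crosses the y-axis at the gridline y = 0; it crosses the x-axis at the gridline x = 0.
Finally, putting this together gives p.

3*x^3 - 3*x^2*y - y^2 + 3*y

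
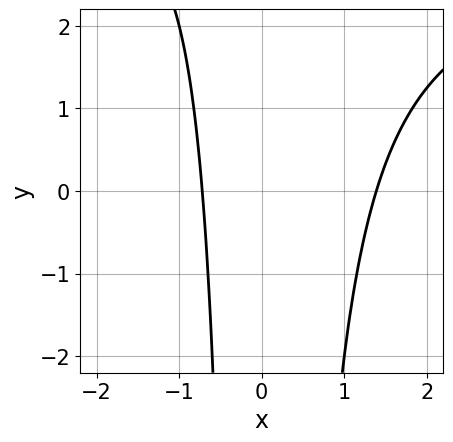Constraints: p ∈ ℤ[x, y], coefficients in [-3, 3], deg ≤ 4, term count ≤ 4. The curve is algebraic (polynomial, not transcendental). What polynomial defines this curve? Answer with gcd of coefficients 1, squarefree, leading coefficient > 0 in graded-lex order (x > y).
x^2*y - 3*x^2 + 2*x + 3

(a) The degree is 3 — a generic line meets the curve in up to 3 points.
(b) Observable constraints: no y-intercept at any integer in the box.
(c) Putting this together gives p.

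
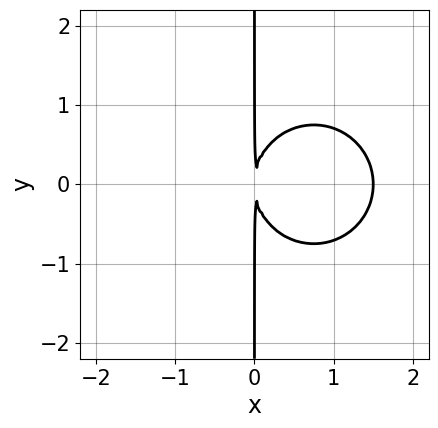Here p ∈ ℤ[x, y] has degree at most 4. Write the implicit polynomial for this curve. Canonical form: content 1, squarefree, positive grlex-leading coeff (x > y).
2*x^3 + 2*x*y^2 - 3*x^2

Degree: the shape is more complex than any degree-2 curve, so deg p = 3.
Symmetries: it's symmetric under y → −y, forcing even powers of y.
Checking where it meets the axes: the visible y-axis segment lies entirely on the curve.
The integer polynomial consistent with all of this is the stated p.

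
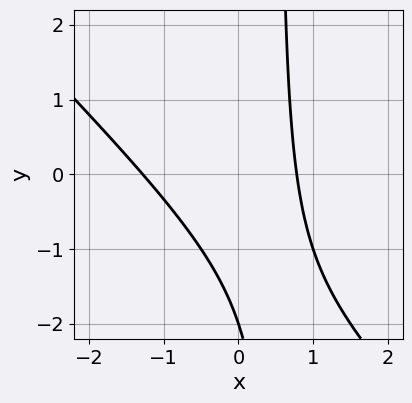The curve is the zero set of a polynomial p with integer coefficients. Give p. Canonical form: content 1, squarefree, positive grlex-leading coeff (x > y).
2*x^2 + 2*x*y + x - y - 2

The degree is 2 — a generic line meets the curve in up to 2 points.
From the visible intercepts: it crosses the y-axis at the gridline y = -2.
These observations pin down the coefficients.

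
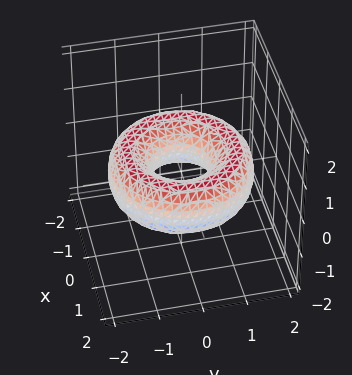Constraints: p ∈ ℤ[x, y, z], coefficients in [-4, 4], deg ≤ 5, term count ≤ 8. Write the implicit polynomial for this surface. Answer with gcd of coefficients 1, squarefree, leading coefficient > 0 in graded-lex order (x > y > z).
deg p = 4. A generic line meets the surface in up to 4 points.
Symmetry: the surface is invariant under rotation about z: p = q(x² + y², z).
Reading off the gridlines: the surface avoids every integer z-axis point in the box; a circular section at z = 0 has radius between 0 and 1.
Putting this together gives p.

x^4 + 2*x^2*y^2 + y^4 - 3*x^2 - 3*y^2 + 3*z^2 + 1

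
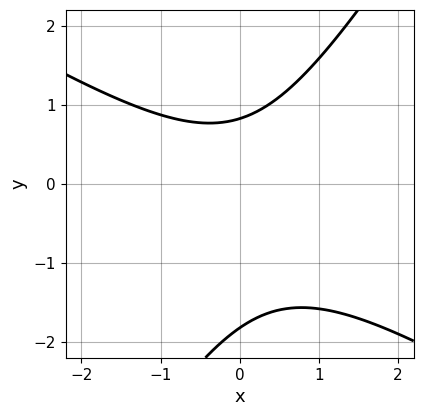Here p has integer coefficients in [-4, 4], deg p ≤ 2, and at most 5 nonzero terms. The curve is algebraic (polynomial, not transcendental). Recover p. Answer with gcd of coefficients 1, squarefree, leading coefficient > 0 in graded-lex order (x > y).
First, degree: the shape is more complex than any degree-1 curve, so deg p = 2.
Then, reading off the gridlines: no x-intercept at any integer in the box.
Finally, matching integer coefficients to the picture gives p.

2*x^2 + 2*x*y - 2*y^2 - 2*y + 3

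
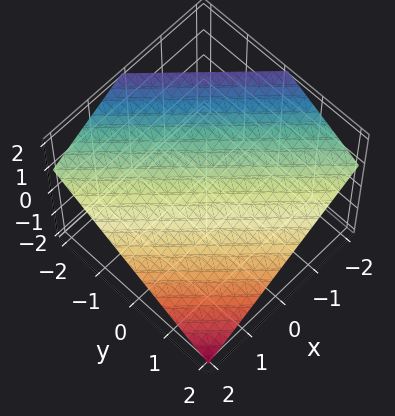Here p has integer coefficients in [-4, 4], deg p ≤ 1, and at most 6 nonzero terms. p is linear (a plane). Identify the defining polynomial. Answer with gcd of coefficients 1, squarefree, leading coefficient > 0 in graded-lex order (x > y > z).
2*x + 2*y + 3*z - 2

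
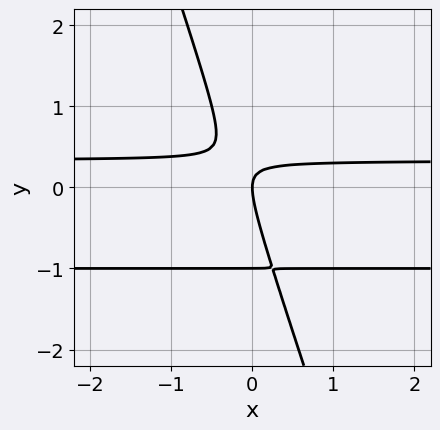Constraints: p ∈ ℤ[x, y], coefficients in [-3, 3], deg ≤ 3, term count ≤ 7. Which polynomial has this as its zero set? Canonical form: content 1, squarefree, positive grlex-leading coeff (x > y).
3*x*y^2 + y^3 + 2*x*y + y^2 - x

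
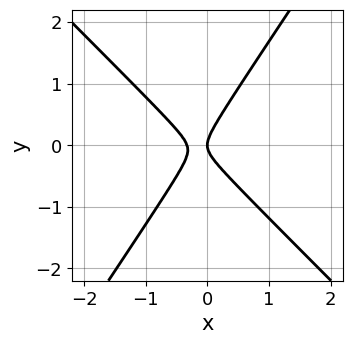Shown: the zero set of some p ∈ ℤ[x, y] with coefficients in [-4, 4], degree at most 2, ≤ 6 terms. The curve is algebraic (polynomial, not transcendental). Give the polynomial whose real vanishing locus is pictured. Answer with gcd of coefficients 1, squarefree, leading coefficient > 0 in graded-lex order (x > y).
The degree is 2 — the shape is more complex than any degree-1 curve.
From the axis intercepts and sections: one x-axis crossing is at x = 0; it meets the y-axis at y = 0 (among the integer gridlines).
These observations pin down the coefficients.

3*x^2 + x*y - 2*y^2 + x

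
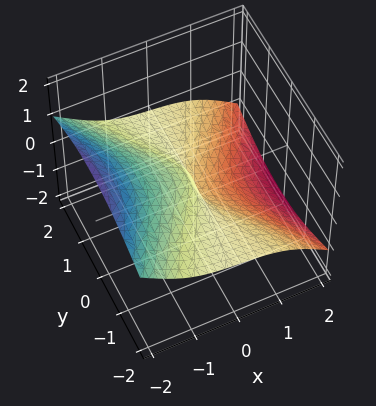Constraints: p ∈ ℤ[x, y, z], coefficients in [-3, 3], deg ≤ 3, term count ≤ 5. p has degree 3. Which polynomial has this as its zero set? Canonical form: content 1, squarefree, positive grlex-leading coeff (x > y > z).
(a) Degree: a generic line meets the surface in up to 3 points, so deg p = 3.
(b) Observable constraints: it meets the z-axis at z = 0 (among the integer gridlines); one x-axis crossing is at x = 0; every point of the y-axis in the box is on the surface.
(c) These observations pin down the coefficients.

x^3 + 2*y^2*z + 3*z^3 + x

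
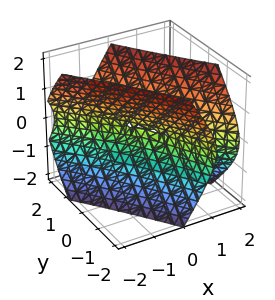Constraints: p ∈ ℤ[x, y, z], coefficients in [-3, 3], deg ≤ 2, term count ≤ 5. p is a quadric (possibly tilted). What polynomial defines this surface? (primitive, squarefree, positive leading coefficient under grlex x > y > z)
2*x^2 + 3*x*y + y^2 - z^2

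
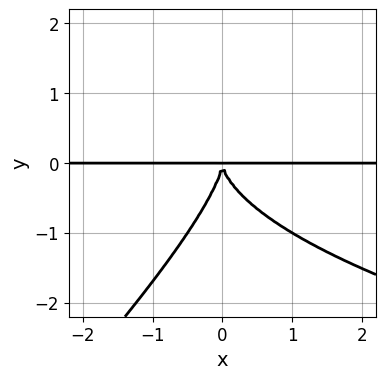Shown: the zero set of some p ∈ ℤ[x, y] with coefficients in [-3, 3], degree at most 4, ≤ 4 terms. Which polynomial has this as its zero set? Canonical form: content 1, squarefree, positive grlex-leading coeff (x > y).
x*y^3 - y^4 - 2*x^2*y

1. Degree: no degree-3 curve has this shape, so deg p = 4.
2. From the visible intercepts: every point of the x-axis in the box is on the curve.
3. Putting this together gives p.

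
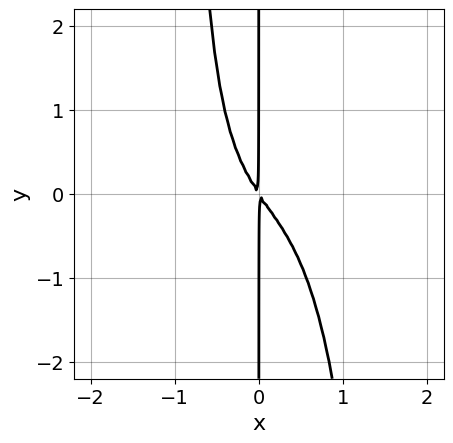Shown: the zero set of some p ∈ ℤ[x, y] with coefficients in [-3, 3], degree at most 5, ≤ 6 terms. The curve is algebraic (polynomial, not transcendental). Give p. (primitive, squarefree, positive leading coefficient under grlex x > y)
Degree: a generic line meets the curve in up to 4 points, so deg p = 4.
Checking where it meets the axes: every point of the y-axis in the box is on the curve.
The integer polynomial consistent with all of this is the stated p.

3*x^4 - x^3*y + x^2*y + 3*x^2 + 2*x*y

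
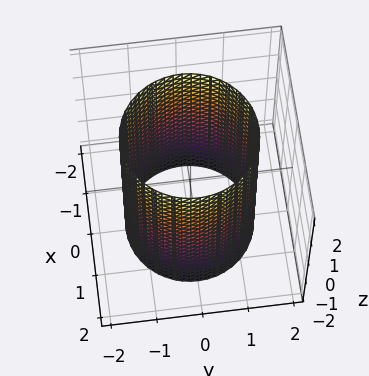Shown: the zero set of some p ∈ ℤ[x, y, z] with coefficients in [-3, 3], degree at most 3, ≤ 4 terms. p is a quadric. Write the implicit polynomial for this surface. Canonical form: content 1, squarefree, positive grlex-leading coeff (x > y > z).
x^2 + y^2 - 2

First, deg p = 2. A cylinder; a quadric.
Next, symmetries: the z ↦ −z reflection is a symmetry, so z appears only in even powers; the surface is invariant under rotation about z: p = q(x² + y², z).
Next, against the integer gridlines: it misses every integer gridline on the z-axis; a circular section at z = 0 has radius between 1 and 2.
Finally, assembling these constraints gives the stated polynomial.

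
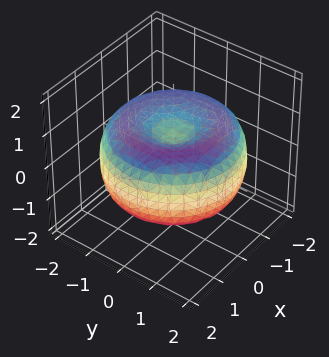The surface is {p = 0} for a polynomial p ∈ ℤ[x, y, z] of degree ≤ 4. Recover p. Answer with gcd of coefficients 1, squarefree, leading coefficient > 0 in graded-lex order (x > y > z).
x^4 + 2*x^2*y^2 + y^4 - 3*x^2 - 3*y^2 + 3*z^2 - 1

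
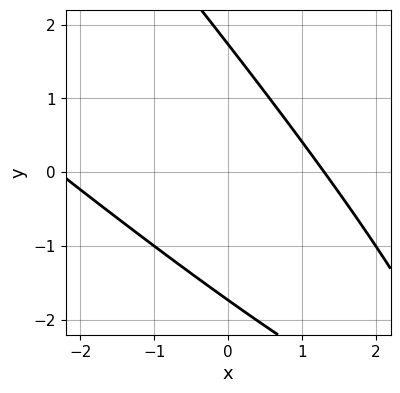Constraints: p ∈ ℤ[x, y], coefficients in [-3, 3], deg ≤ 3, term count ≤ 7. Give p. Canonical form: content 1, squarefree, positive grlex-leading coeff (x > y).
x^2 + 2*x*y + y^2 + x - 3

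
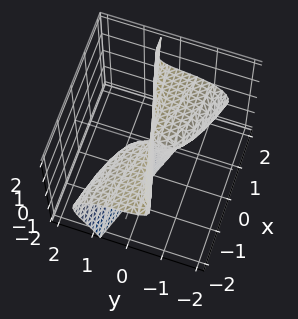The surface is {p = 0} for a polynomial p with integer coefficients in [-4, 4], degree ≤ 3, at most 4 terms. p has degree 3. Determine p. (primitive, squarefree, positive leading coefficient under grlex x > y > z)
First, deg p = 3. A generic line meets the surface in up to 3 points.
Then, reading off the gridlines: it meets the y-axis at y = 0 (among the integer gridlines); every point of the z-axis in the box is on the surface; it crosses the x-axis at the gridline x = 0.
Finally, fitting integer coefficients to these (and the overall shape) gives p.

y^3 + 3*y*z^2 - 2*x*z + x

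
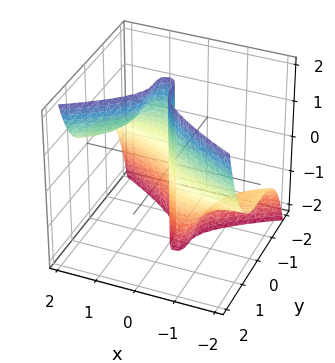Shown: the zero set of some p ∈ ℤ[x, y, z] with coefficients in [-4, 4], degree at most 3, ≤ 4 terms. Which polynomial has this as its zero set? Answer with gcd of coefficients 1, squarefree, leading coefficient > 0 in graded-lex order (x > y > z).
2*x^2*z - 3*y^3 - 2*x

deg p = 3.
From the axis intercepts and sections: one y-axis crossing is at y = 0; it crosses the x-axis at the gridline x = 0.
Putting this together gives p.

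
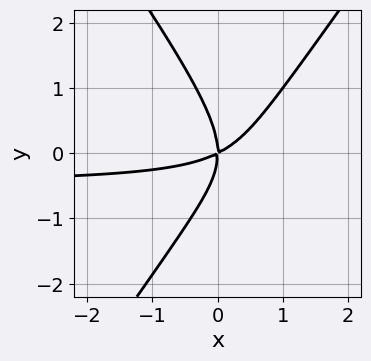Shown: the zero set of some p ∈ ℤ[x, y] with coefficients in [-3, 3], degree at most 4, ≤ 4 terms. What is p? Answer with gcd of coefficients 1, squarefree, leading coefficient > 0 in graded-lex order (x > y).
2*x^2*y - y^3 + x^2 - 2*x*y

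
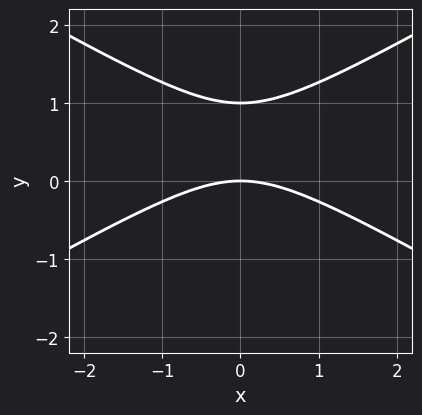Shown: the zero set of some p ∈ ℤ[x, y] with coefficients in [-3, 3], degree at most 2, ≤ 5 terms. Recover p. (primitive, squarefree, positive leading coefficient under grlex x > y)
x^2 - 3*y^2 + 3*y

deg p = 2. The shape is more complex than any degree-1 curve.
Symmetries: the x ↦ −x reflection is a symmetry, so x appears only in even powers.
Checking where it meets the axes: it crosses the x-axis at the gridline x = 0; the y-axis gridline crossings are at y ∈ {0, 1}.
Together with the visible shape, these determine p as stated.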